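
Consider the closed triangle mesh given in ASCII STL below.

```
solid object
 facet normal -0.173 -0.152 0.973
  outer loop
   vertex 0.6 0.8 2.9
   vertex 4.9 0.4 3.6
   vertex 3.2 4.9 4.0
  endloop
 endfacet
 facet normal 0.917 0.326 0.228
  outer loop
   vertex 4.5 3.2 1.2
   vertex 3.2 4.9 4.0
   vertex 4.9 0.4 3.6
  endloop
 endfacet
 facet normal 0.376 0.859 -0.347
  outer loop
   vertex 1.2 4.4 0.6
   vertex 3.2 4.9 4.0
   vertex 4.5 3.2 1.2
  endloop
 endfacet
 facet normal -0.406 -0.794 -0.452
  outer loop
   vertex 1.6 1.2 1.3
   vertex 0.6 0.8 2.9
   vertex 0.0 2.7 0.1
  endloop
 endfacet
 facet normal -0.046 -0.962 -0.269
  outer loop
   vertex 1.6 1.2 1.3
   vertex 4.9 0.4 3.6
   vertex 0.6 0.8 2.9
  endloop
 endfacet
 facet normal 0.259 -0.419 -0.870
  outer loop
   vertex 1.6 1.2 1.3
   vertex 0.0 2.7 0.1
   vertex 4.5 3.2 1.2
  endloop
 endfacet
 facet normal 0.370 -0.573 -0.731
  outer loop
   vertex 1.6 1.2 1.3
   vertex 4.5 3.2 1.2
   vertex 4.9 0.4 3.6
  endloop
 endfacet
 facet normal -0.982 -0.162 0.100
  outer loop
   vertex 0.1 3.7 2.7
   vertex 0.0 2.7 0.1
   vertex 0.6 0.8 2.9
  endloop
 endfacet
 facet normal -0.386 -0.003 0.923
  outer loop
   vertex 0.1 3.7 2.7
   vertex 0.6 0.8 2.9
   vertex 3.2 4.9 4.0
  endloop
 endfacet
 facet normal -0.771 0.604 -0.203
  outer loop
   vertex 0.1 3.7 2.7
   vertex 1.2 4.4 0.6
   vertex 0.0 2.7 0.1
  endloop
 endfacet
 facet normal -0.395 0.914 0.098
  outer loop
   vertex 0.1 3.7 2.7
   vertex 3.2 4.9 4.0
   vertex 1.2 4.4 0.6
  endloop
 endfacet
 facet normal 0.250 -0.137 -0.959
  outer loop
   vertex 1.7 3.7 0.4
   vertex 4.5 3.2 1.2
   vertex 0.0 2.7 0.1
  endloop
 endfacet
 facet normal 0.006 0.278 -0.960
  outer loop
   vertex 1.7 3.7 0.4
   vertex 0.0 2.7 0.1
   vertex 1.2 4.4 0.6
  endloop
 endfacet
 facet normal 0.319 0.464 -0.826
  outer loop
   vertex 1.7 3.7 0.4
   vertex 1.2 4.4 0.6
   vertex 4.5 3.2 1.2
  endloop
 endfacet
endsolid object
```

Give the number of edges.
21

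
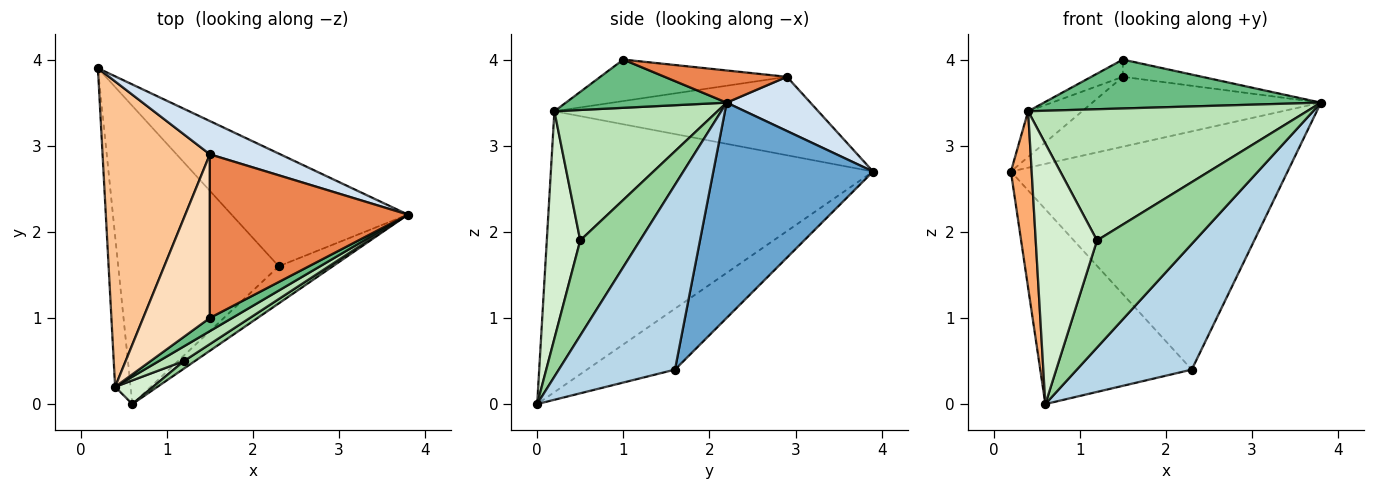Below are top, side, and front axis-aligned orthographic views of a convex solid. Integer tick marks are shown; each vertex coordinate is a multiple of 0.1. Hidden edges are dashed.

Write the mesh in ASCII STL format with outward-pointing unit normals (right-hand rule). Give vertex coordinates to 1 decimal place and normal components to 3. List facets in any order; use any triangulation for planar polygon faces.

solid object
 facet normal 0.463 0.801 -0.379
  outer loop
   vertex 2.3 1.6 0.4
   vertex 0.2 3.9 2.7
   vertex 3.8 2.2 3.5
  endloop
 endfacet
 facet normal -0.303 0.521 -0.798
  outer loop
   vertex 2.3 1.6 0.4
   vertex 0.6 0.0 0.0
   vertex 0.2 3.9 2.7
  endloop
 endfacet
 facet normal 0.696 -0.689 -0.203
  outer loop
   vertex 2.3 1.6 0.4
   vertex 3.8 2.2 3.5
   vertex 0.6 0.0 0.0
  endloop
 endfacet
 facet normal 0.314 0.857 0.408
  outer loop
   vertex 1.5 2.9 3.8
   vertex 3.8 2.2 3.5
   vertex 0.2 3.9 2.7
  endloop
 endfacet
 facet normal 0.160 0.103 0.982
  outer loop
   vertex 1.5 2.9 3.8
   vertex 1.5 1.0 4.0
   vertex 3.8 2.2 3.5
  endloop
 endfacet
 facet normal -0.996 -0.064 -0.055
  outer loop
   vertex 0.4 0.2 3.4
   vertex 0.2 3.9 2.7
   vertex 0.6 0.0 0.0
  endloop
 endfacet
 facet normal -0.586 0.120 0.801
  outer loop
   vertex 0.4 0.2 3.4
   vertex 1.5 2.9 3.8
   vertex 0.2 3.9 2.7
  endloop
 endfacet
 facet normal -0.526 0.089 0.846
  outer loop
   vertex 0.4 0.2 3.4
   vertex 1.5 1.0 4.0
   vertex 1.5 2.9 3.8
  endloop
 endfacet
 facet normal 0.489 -0.842 0.227
  outer loop
   vertex 0.4 0.2 3.4
   vertex 3.8 2.2 3.5
   vertex 1.5 1.0 4.0
  endloop
 endfacet
 facet normal 0.520 -0.852 0.060
  outer loop
   vertex 1.2 0.5 1.9
   vertex 0.6 0.0 0.0
   vertex 3.8 2.2 3.5
  endloop
 endfacet
 facet normal 0.503 -0.859 0.096
  outer loop
   vertex 1.2 0.5 1.9
   vertex 3.8 2.2 3.5
   vertex 0.4 0.2 3.4
  endloop
 endfacet
 facet normal 0.477 -0.875 0.080
  outer loop
   vertex 1.2 0.5 1.9
   vertex 0.4 0.2 3.4
   vertex 0.6 0.0 0.0
  endloop
 endfacet
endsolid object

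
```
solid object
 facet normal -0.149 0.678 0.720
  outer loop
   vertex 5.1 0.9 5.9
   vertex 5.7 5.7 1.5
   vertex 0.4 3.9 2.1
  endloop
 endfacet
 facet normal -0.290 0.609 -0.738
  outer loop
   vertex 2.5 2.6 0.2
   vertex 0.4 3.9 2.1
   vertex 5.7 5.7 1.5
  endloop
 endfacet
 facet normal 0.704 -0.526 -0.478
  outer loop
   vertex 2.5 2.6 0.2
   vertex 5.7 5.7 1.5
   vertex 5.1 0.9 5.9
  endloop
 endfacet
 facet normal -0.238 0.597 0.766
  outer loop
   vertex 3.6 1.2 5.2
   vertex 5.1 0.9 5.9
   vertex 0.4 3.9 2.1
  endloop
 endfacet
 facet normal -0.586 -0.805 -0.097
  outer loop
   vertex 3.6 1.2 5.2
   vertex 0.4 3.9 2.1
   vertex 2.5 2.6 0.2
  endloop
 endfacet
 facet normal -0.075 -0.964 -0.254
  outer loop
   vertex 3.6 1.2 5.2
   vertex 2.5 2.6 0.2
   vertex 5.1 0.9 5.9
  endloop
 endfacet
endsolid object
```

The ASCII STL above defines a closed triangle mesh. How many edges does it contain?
9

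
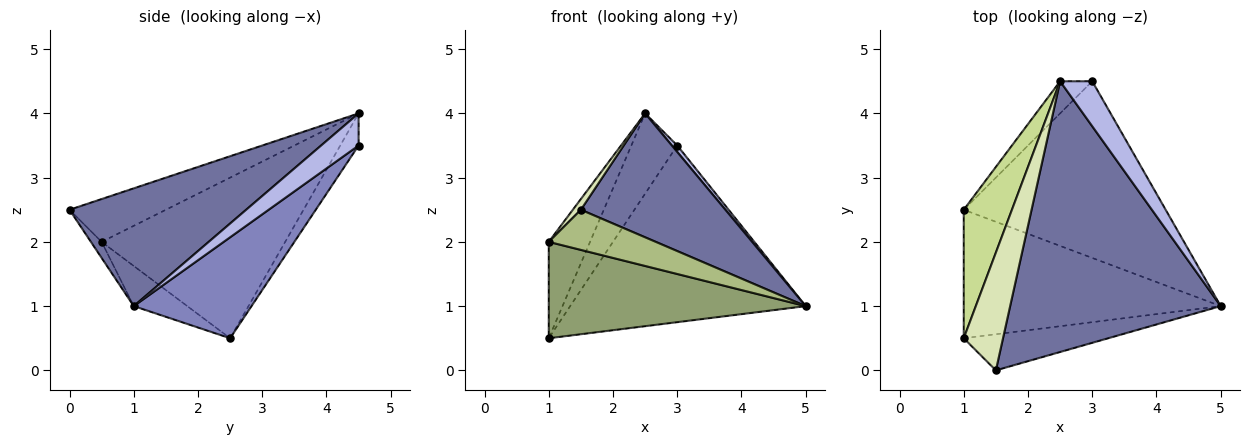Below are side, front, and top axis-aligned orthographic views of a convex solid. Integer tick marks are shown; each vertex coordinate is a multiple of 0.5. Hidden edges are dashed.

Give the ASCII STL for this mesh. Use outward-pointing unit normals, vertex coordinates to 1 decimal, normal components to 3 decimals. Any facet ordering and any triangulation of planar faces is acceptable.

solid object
 facet normal 0.453 -0.371 0.811
  outer loop
   vertex 1.5 0.0 2.5
   vertex 5.0 1.0 1.0
   vertex 2.5 4.5 4.0
  endloop
 endfacet
 facet normal 0.333 0.667 -0.667
  outer loop
   vertex 3.0 4.5 3.5
   vertex 5.0 1.0 1.0
   vertex 1.0 2.5 0.5
  endloop
 endfacet
 facet normal -0.348 0.870 -0.348
  outer loop
   vertex 3.0 4.5 3.5
   vertex 1.0 2.5 0.5
   vertex 2.5 4.5 4.0
  endloop
 endfacet
 facet normal 0.704 -0.101 0.704
  outer loop
   vertex 3.0 4.5 3.5
   vertex 2.5 4.5 4.0
   vertex 5.0 1.0 1.0
  endloop
 endfacet
 facet normal -0.124 -0.595 -0.794
  outer loop
   vertex 1.0 0.5 2.0
   vertex 1.0 2.5 0.5
   vertex 5.0 1.0 1.0
  endloop
 endfacet
 facet normal -0.074 -0.741 -0.667
  outer loop
   vertex 1.0 0.5 2.0
   vertex 5.0 1.0 1.0
   vertex 1.5 0.0 2.5
  endloop
 endfacet
 facet normal -0.936 0.211 0.281
  outer loop
   vertex 1.0 0.5 2.0
   vertex 2.5 4.5 4.0
   vertex 1.0 2.5 0.5
  endloop
 endfacet
 facet normal -0.736 -0.061 0.674
  outer loop
   vertex 1.0 0.5 2.0
   vertex 1.5 0.0 2.5
   vertex 2.5 4.5 4.0
  endloop
 endfacet
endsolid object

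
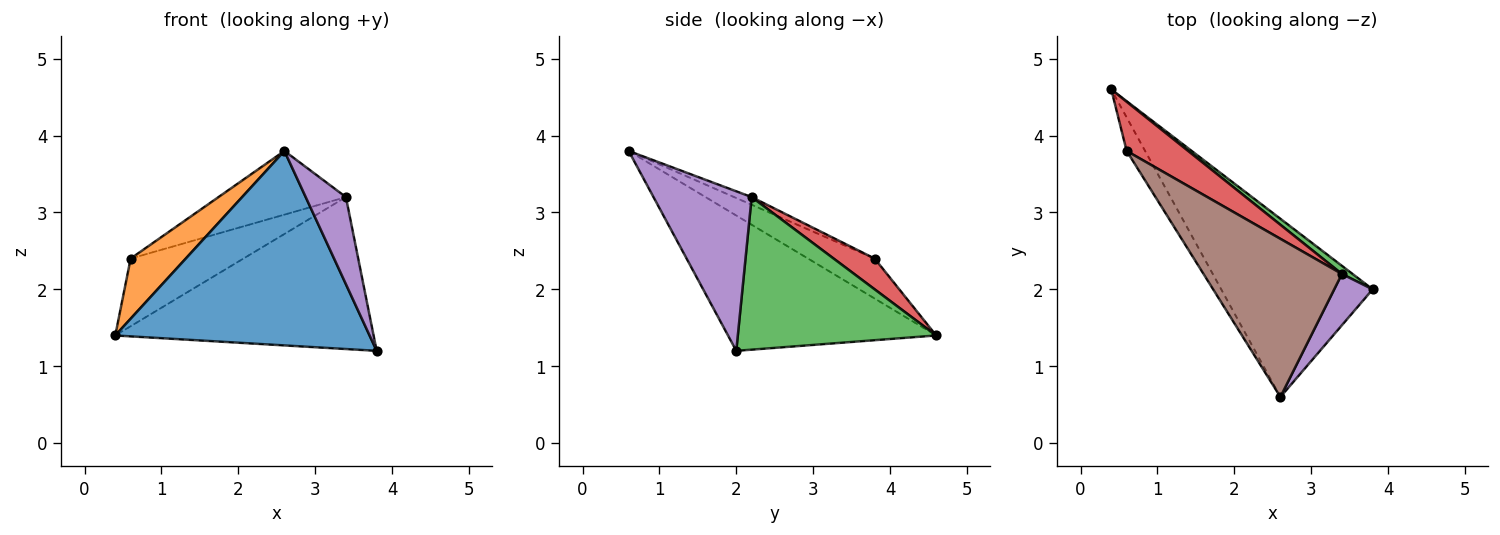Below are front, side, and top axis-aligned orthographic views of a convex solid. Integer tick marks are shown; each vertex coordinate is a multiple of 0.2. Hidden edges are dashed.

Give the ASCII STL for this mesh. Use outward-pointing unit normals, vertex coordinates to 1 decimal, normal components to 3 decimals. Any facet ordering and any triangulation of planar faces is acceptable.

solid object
 facet normal -0.517 -0.631 -0.578
  outer loop
   vertex 2.6 0.6 3.8
   vertex 0.4 4.6 1.4
   vertex 3.8 2.0 1.2
  endloop
 endfacet
 facet normal -0.726 -0.600 -0.335
  outer loop
   vertex 0.6 3.8 2.4
   vertex 0.4 4.6 1.4
   vertex 2.6 0.6 3.8
  endloop
 endfacet
 facet normal 0.608 0.792 0.042
  outer loop
   vertex 3.4 2.2 3.2
   vertex 3.8 2.0 1.2
   vertex 0.4 4.6 1.4
  endloop
 endfacet
 facet normal 0.282 0.776 0.564
  outer loop
   vertex 3.4 2.2 3.2
   vertex 0.4 4.6 1.4
   vertex 0.6 3.8 2.4
  endloop
 endfacet
 facet normal 0.903 -0.370 0.218
  outer loop
   vertex 3.4 2.2 3.2
   vertex 2.6 0.6 3.8
   vertex 3.8 2.0 1.2
  endloop
 endfacet
 facet normal -0.051 0.373 0.926
  outer loop
   vertex 3.4 2.2 3.2
   vertex 0.6 3.8 2.4
   vertex 2.6 0.6 3.8
  endloop
 endfacet
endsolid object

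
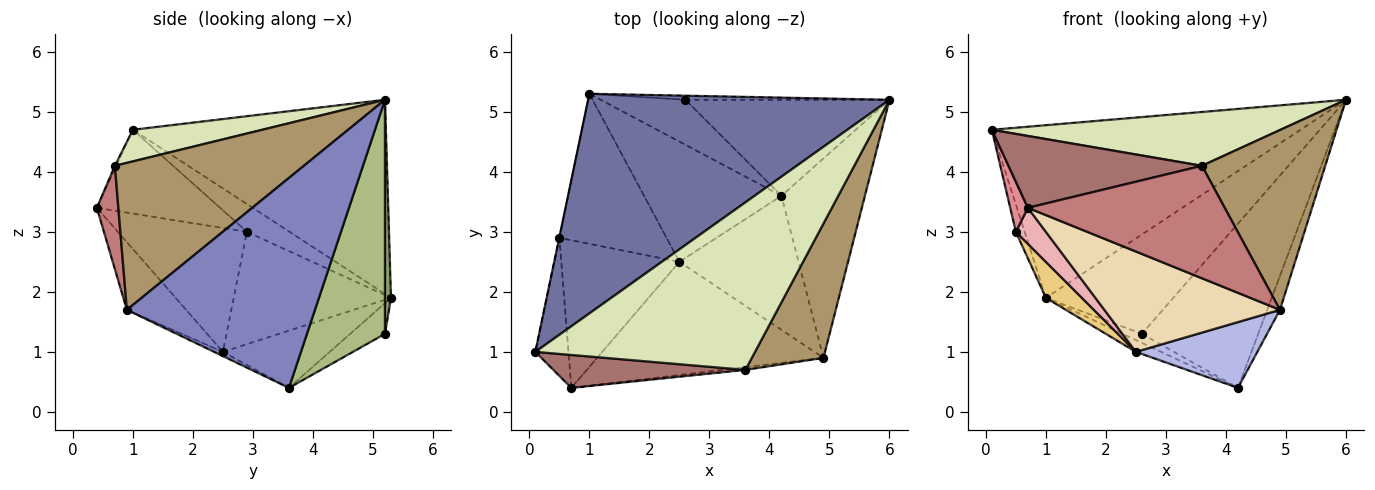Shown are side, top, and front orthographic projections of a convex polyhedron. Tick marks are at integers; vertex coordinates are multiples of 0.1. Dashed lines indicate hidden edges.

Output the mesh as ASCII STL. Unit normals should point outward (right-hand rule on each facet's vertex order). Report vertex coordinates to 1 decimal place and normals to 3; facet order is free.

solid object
 facet normal -0.452 0.551 0.701
  outer loop
   vertex 1.0 5.3 1.9
   vertex 0.1 1.0 4.7
   vertex 6.0 5.2 5.2
  endloop
 endfacet
 facet normal 0.927 0.063 -0.369
  outer loop
   vertex 4.9 0.9 1.7
   vertex 4.2 3.6 0.4
   vertex 6.0 5.2 5.2
  endloop
 endfacet
 facet normal -0.383 0.090 -0.919
  outer loop
   vertex 2.5 2.5 1.0
   vertex 1.0 5.3 1.9
   vertex 4.2 3.6 0.4
  endloop
 endfacet
 facet normal -0.032 -0.440 -0.897
  outer loop
   vertex 2.5 2.5 1.0
   vertex 4.2 3.6 0.4
   vertex 4.9 0.9 1.7
  endloop
 endfacet
 facet normal 0.047 0.998 -0.041
  outer loop
   vertex 2.6 5.2 1.3
   vertex 1.0 5.3 1.9
   vertex 6.0 5.2 5.2
  endloop
 endfacet
 facet normal 0.501 0.747 -0.437
  outer loop
   vertex 2.6 5.2 1.3
   vertex 6.0 5.2 5.2
   vertex 4.2 3.6 0.4
  endloop
 endfacet
 facet normal -0.335 0.185 -0.924
  outer loop
   vertex 2.6 5.2 1.3
   vertex 4.2 3.6 0.4
   vertex 1.0 5.3 1.9
  endloop
 endfacet
 facet normal 0.136 -0.303 0.943
  outer loop
   vertex 3.6 0.7 4.1
   vertex 6.0 5.2 5.2
   vertex 0.1 1.0 4.7
  endloop
 endfacet
 facet normal 0.775 -0.506 0.378
  outer loop
   vertex 3.6 0.7 4.1
   vertex 4.9 0.9 1.7
   vertex 6.0 5.2 5.2
  endloop
 endfacet
 facet normal -0.979 0.202 -0.005
  outer loop
   vertex 0.5 2.9 3.0
   vertex 0.1 1.0 4.7
   vertex 1.0 5.3 1.9
  endloop
 endfacet
 facet normal -0.714 -0.163 -0.681
  outer loop
   vertex 0.5 2.9 3.0
   vertex 1.0 5.3 1.9
   vertex 2.5 2.5 1.0
  endloop
 endfacet
 facet normal -0.219 -0.647 -0.730
  outer loop
   vertex 0.7 0.4 3.4
   vertex 2.5 2.5 1.0
   vertex 4.9 0.9 1.7
  endloop
 endfacet
 facet normal -0.007 -0.909 0.417
  outer loop
   vertex 0.7 0.4 3.4
   vertex 3.6 0.7 4.1
   vertex 0.1 1.0 4.7
  endloop
 endfacet
 facet normal 0.109 -0.994 -0.024
  outer loop
   vertex 0.7 0.4 3.4
   vertex 4.9 0.9 1.7
   vertex 3.6 0.7 4.1
  endloop
 endfacet
 facet normal -0.922 -0.132 -0.364
  outer loop
   vertex 0.7 0.4 3.4
   vertex 0.1 1.0 4.7
   vertex 0.5 2.9 3.0
  endloop
 endfacet
 facet normal -0.714 -0.166 -0.681
  outer loop
   vertex 0.7 0.4 3.4
   vertex 0.5 2.9 3.0
   vertex 2.5 2.5 1.0
  endloop
 endfacet
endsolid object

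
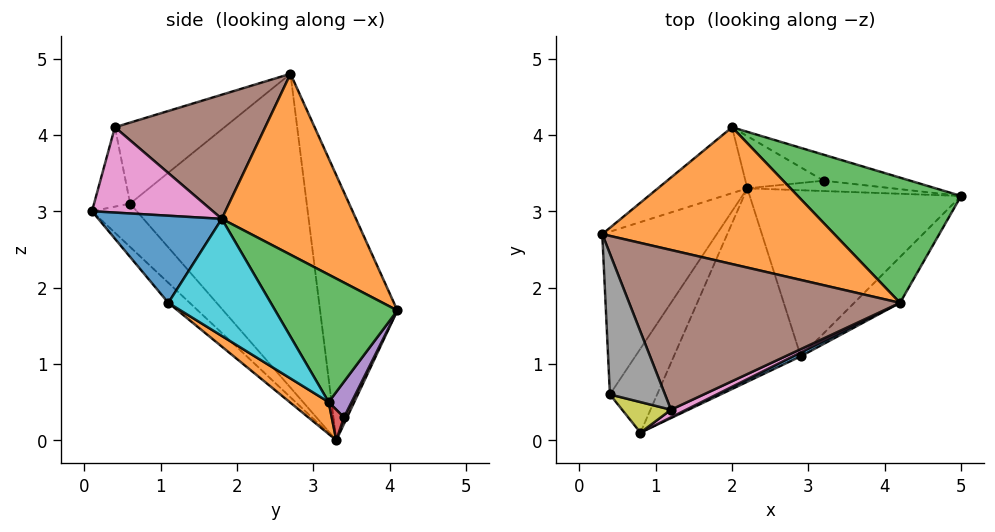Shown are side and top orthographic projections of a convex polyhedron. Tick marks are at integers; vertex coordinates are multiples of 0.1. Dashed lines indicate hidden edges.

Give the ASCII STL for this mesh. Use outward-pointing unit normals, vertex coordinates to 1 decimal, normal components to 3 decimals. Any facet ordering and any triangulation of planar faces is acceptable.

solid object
 facet normal -0.866 0.405 -0.292
  outer loop
   vertex 2.0 4.1 1.7
   vertex 2.2 3.3 0.0
   vertex 0.3 2.7 4.8
  endloop
 endfacet
 facet normal 0.435 0.707 0.558
  outer loop
   vertex 2.0 4.1 1.7
   vertex 0.3 2.7 4.8
   vertex 4.2 1.8 2.9
  endloop
 endfacet
 facet normal 0.435 0.707 0.557
  outer loop
   vertex 2.0 4.1 1.7
   vertex 4.2 1.8 2.9
   vertex 5.0 3.2 0.5
  endloop
 endfacet
 facet normal -0.915 0.227 -0.334
  outer loop
   vertex 0.4 0.6 3.1
   vertex 0.3 2.7 4.8
   vertex 2.2 3.3 0.0
  endloop
 endfacet
 facet normal -0.630 -0.367 -0.685
  outer loop
   vertex 0.4 0.6 3.1
   vertex 2.2 3.3 0.0
   vertex 0.8 0.1 3.0
  endloop
 endfacet
 facet normal 0.414 -0.113 0.903
  outer loop
   vertex 1.2 0.4 4.1
   vertex 4.2 1.8 2.9
   vertex 0.3 2.7 4.8
  endloop
 endfacet
 facet normal 0.448 -0.891 0.080
  outer loop
   vertex 1.2 0.4 4.1
   vertex 0.8 0.1 3.0
   vertex 4.2 1.8 2.9
  endloop
 endfacet
 facet normal -0.741 -0.443 0.504
  outer loop
   vertex 1.2 0.4 4.1
   vertex 0.3 2.7 4.8
   vertex 0.4 0.6 3.1
  endloop
 endfacet
 facet normal -0.670 -0.618 0.412
  outer loop
   vertex 1.2 0.4 4.1
   vertex 0.4 0.6 3.1
   vertex 0.8 0.1 3.0
  endloop
 endfacet
 facet normal 0.609 -0.757 -0.238
  outer loop
   vertex 2.9 1.1 1.8
   vertex 5.0 3.2 0.5
   vertex 4.2 1.8 2.9
  endloop
 endfacet
 facet normal 0.448 -0.893 0.039
  outer loop
   vertex 2.9 1.1 1.8
   vertex 4.2 1.8 2.9
   vertex 0.8 0.1 3.0
  endloop
 endfacet
 facet normal 0.119 -0.606 -0.787
  outer loop
   vertex 2.9 1.1 1.8
   vertex 2.2 3.3 0.0
   vertex 5.0 3.2 0.5
  endloop
 endfacet
 facet normal -0.118 -0.651 -0.750
  outer loop
   vertex 2.9 1.1 1.8
   vertex 0.8 0.1 3.0
   vertex 2.2 3.3 0.0
  endloop
 endfacet
 facet normal 0.155 0.659 -0.736
  outer loop
   vertex 3.2 3.4 0.3
   vertex 5.0 3.2 0.5
   vertex 2.2 3.3 0.0
  endloop
 endfacet
 facet normal 0.141 0.929 -0.343
  outer loop
   vertex 3.2 3.4 0.3
   vertex 2.0 4.1 1.7
   vertex 5.0 3.2 0.5
  endloop
 endfacet
 facet normal 0.036 0.906 -0.422
  outer loop
   vertex 3.2 3.4 0.3
   vertex 2.2 3.3 0.0
   vertex 2.0 4.1 1.7
  endloop
 endfacet
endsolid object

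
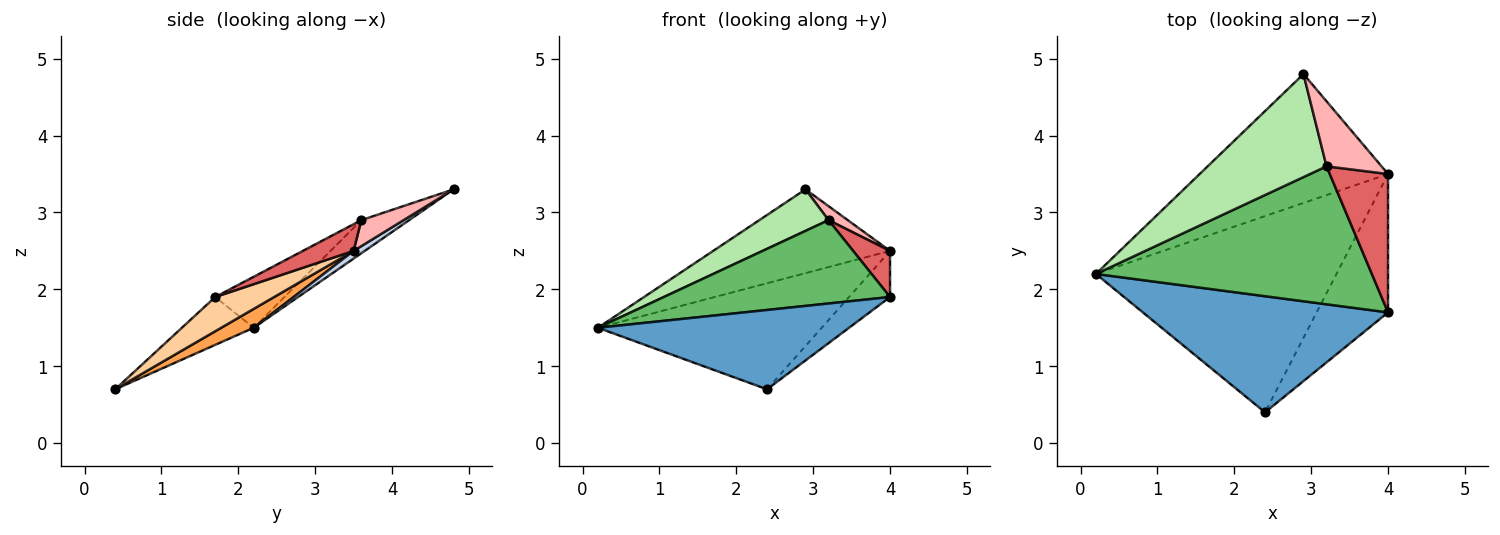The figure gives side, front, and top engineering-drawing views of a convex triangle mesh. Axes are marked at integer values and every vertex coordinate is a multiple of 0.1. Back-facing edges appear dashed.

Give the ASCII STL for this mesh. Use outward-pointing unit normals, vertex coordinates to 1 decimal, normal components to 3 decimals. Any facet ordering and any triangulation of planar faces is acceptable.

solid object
 facet normal -0.159 -0.557 0.815
  outer loop
   vertex 2.4 0.4 0.7
   vertex 4.0 1.7 1.9
   vertex 0.2 2.2 1.5
  endloop
 endfacet
 facet normal 0.034 0.545 -0.838
  outer loop
   vertex 4.0 3.5 2.5
   vertex 0.2 2.2 1.5
   vertex 2.9 4.8 3.3
  endloop
 endfacet
 facet normal 0.069 0.474 -0.878
  outer loop
   vertex 4.0 3.5 2.5
   vertex 2.4 0.4 0.7
   vertex 0.2 2.2 1.5
  endloop
 endfacet
 facet normal 0.414 0.288 -0.864
  outer loop
   vertex 4.0 3.5 2.5
   vertex 4.0 1.7 1.9
   vertex 2.4 0.4 0.7
  endloop
 endfacet
 facet normal -0.156 -0.511 0.845
  outer loop
   vertex 3.2 3.6 2.9
   vertex 0.2 2.2 1.5
   vertex 4.0 1.7 1.9
  endloop
 endfacet
 facet normal -0.250 -0.362 0.898
  outer loop
   vertex 3.2 3.6 2.9
   vertex 2.9 4.8 3.3
   vertex 0.2 2.2 1.5
  endloop
 endfacet
 facet normal 0.399 -0.290 0.870
  outer loop
   vertex 3.2 3.6 2.9
   vertex 4.0 1.7 1.9
   vertex 4.0 3.5 2.5
  endloop
 endfacet
 facet normal 0.420 -0.191 0.887
  outer loop
   vertex 3.2 3.6 2.9
   vertex 4.0 3.5 2.5
   vertex 2.9 4.8 3.3
  endloop
 endfacet
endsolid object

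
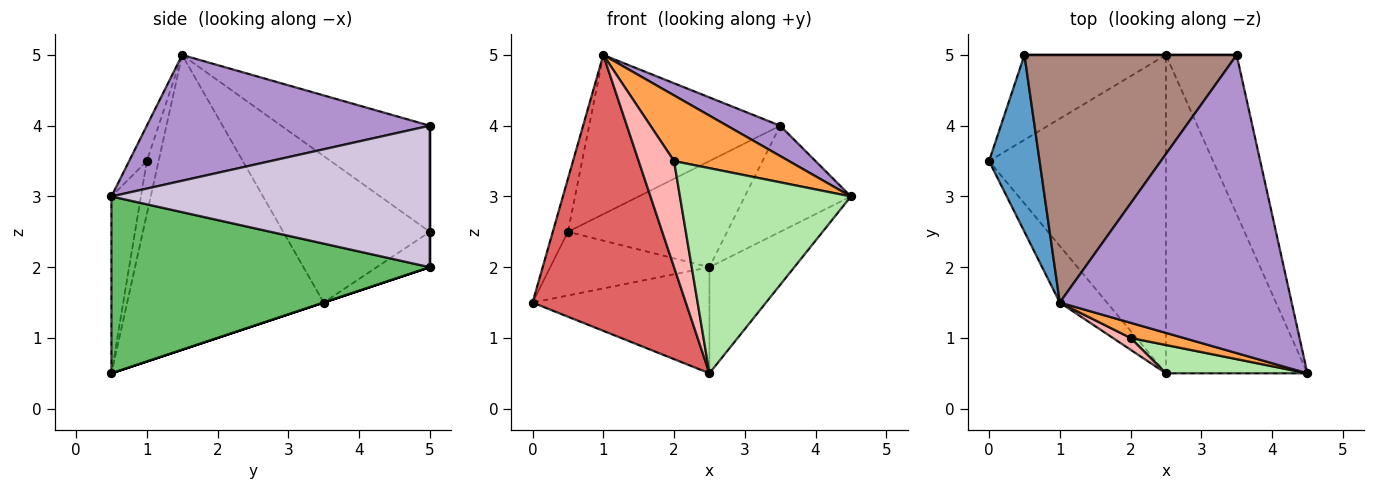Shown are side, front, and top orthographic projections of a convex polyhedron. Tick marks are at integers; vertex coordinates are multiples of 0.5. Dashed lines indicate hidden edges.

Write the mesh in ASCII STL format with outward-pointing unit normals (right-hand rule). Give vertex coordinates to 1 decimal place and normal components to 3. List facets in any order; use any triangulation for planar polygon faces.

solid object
 facet normal -0.941 0.097 0.324
  outer loop
   vertex 1.0 1.5 5.0
   vertex 0.5 5.0 2.5
   vertex 0.0 3.5 1.5
  endloop
 endfacet
 facet normal -0.196 0.588 -0.784
  outer loop
   vertex 2.5 5.0 2.0
   vertex 0.0 3.5 1.5
   vertex 0.5 5.0 2.5
  endloop
 endfacet
 facet normal -0.148 -0.964 0.222
  outer loop
   vertex 2.0 1.0 3.5
   vertex 4.5 0.5 3.0
   vertex 1.0 1.5 5.0
  endloop
 endfacet
 facet normal 0.000 0.316 -0.949
  outer loop
   vertex 2.5 0.5 0.5
   vertex 0.0 3.5 1.5
   vertex 2.5 5.0 2.0
  endloop
 endfacet
 facet normal 0.764 0.204 -0.612
  outer loop
   vertex 2.5 0.5 0.5
   vertex 2.5 5.0 2.0
   vertex 4.5 0.5 3.0
  endloop
 endfacet
 facet normal -0.168 -0.976 0.135
  outer loop
   vertex 2.5 0.5 0.5
   vertex 4.5 0.5 3.0
   vertex 2.0 1.0 3.5
  endloop
 endfacet
 facet normal -0.782 -0.610 -0.125
  outer loop
   vertex 2.5 0.5 0.5
   vertex 1.0 1.5 5.0
   vertex 0.0 3.5 1.5
  endloop
 endfacet
 facet normal -0.314 -0.943 0.105
  outer loop
   vertex 2.5 0.5 0.5
   vertex 2.0 1.0 3.5
   vertex 1.0 1.5 5.0
  endloop
 endfacet
 facet normal 0.475 -0.089 0.876
  outer loop
   vertex 3.5 5.0 4.0
   vertex 1.0 1.5 5.0
   vertex 4.5 0.5 3.0
  endloop
 endfacet
 facet normal 0.857 0.286 -0.429
  outer loop
   vertex 3.5 5.0 4.0
   vertex 4.5 0.5 3.0
   vertex 2.5 5.0 2.0
  endloop
 endfacet
 facet normal -0.388 0.498 0.775
  outer loop
   vertex 3.5 5.0 4.0
   vertex 0.5 5.0 2.5
   vertex 1.0 1.5 5.0
  endloop
 endfacet
 facet normal 0.000 1.000 0.000
  outer loop
   vertex 3.5 5.0 4.0
   vertex 2.5 5.0 2.0
   vertex 0.5 5.0 2.5
  endloop
 endfacet
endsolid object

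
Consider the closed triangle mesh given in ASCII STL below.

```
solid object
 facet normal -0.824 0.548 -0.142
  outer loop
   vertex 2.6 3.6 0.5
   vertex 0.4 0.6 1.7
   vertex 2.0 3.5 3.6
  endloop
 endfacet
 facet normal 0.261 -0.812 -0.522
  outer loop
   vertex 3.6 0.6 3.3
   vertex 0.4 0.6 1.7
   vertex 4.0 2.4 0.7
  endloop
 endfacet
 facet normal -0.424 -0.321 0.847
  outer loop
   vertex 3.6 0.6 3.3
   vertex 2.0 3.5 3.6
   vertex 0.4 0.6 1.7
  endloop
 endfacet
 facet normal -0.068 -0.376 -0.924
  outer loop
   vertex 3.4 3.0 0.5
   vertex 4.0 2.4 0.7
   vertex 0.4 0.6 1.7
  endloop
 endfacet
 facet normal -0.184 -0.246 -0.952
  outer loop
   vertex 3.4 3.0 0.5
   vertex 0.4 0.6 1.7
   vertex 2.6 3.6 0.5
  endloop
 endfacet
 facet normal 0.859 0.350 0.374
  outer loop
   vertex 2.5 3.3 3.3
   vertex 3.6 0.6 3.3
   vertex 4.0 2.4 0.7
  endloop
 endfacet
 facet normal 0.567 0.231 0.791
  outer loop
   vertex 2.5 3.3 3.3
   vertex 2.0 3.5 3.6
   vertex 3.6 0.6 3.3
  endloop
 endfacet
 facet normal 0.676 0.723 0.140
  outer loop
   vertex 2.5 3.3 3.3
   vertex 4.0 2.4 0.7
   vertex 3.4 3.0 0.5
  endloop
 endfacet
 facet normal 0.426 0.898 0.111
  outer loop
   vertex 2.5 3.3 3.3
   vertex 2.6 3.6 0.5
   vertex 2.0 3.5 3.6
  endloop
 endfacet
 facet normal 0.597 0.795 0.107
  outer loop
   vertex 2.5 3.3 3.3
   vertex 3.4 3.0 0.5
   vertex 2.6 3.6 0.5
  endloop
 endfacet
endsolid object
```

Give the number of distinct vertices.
7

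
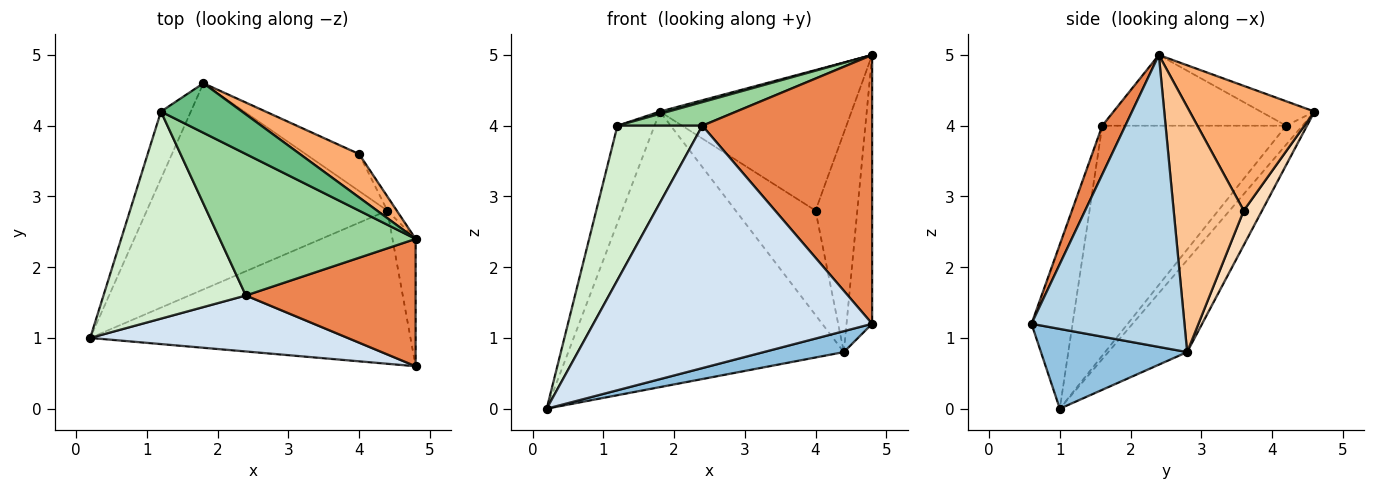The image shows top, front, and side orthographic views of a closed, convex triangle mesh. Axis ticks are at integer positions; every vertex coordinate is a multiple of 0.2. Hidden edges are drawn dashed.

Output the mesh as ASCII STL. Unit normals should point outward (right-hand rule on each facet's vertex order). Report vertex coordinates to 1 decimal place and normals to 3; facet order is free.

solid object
 facet normal -0.223 0.780 -0.584
  outer loop
   vertex 4.4 2.8 0.8
   vertex 0.2 1.0 0.0
   vertex 1.8 4.6 4.2
  endloop
 endfacet
 facet normal 0.240 -0.131 -0.962
  outer loop
   vertex 4.4 2.8 0.8
   vertex 4.8 0.6 1.2
   vertex 0.2 1.0 0.0
  endloop
 endfacet
 facet normal 0.983 0.165 -0.078
  outer loop
   vertex 4.4 2.8 0.8
   vertex 4.8 2.4 5.0
   vertex 4.8 0.6 1.2
  endloop
 endfacet
 facet normal -0.142 -0.964 0.223
  outer loop
   vertex 2.4 1.6 4.0
   vertex 0.2 1.0 0.0
   vertex 4.8 0.6 1.2
  endloop
 endfacet
 facet normal 0.122 -0.897 0.425
  outer loop
   vertex 2.4 1.6 4.0
   vertex 4.8 0.6 1.2
   vertex 4.8 2.4 5.0
  endloop
 endfacet
 facet normal 0.528 0.811 0.250
  outer loop
   vertex 4.0 3.6 2.8
   vertex 1.8 4.6 4.2
   vertex 4.8 2.4 5.0
  endloop
 endfacet
 facet normal 0.858 0.512 -0.033
  outer loop
   vertex 4.0 3.6 2.8
   vertex 4.8 2.4 5.0
   vertex 4.4 2.8 0.8
  endloop
 endfacet
 facet normal 0.211 0.921 -0.326
  outer loop
   vertex 4.0 3.6 2.8
   vertex 4.4 2.8 0.8
   vertex 1.8 4.6 4.2
  endloop
 endfacet
 facet normal -0.288 -0.046 0.956
  outer loop
   vertex 1.2 4.2 4.0
   vertex 4.8 2.4 5.0
   vertex 1.8 4.6 4.2
  endloop
 endfacet
 facet normal -0.336 -0.155 0.929
  outer loop
   vertex 1.2 4.2 4.0
   vertex 2.4 1.6 4.0
   vertex 4.8 2.4 5.0
  endloop
 endfacet
 facet normal -0.338 0.774 -0.535
  outer loop
   vertex 1.2 4.2 4.0
   vertex 1.8 4.6 4.2
   vertex 0.2 1.0 0.0
  endloop
 endfacet
 facet normal -0.791 -0.365 0.490
  outer loop
   vertex 1.2 4.2 4.0
   vertex 0.2 1.0 0.0
   vertex 2.4 1.6 4.0
  endloop
 endfacet
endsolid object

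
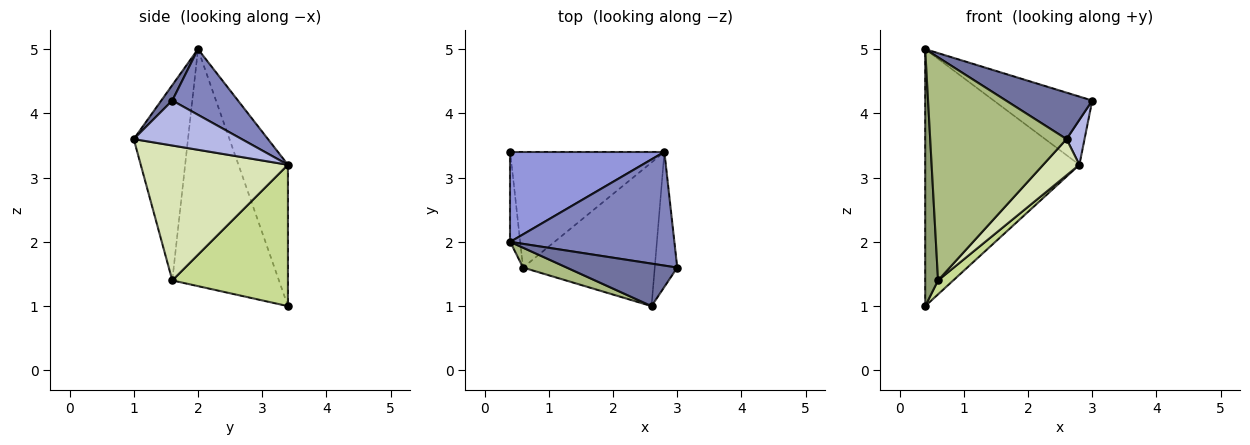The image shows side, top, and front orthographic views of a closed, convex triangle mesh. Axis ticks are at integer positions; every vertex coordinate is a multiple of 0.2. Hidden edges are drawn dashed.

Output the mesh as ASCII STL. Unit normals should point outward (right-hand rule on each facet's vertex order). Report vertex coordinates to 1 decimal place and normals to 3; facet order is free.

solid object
 facet normal 0.094 -0.735 0.672
  outer loop
   vertex 2.6 1.0 3.6
   vertex 3.0 1.6 4.2
   vertex 0.4 2.0 5.0
  endloop
 endfacet
 facet normal 0.324 0.487 0.811
  outer loop
   vertex 2.8 3.4 3.2
   vertex 0.4 2.0 5.0
   vertex 3.0 1.6 4.2
  endloop
 endfacet
 facet normal -0.290 0.903 0.316
  outer loop
   vertex 2.8 3.4 3.2
   vertex 0.4 3.4 1.0
   vertex 0.4 2.0 5.0
  endloop
 endfacet
 facet normal 0.885 -0.147 -0.442
  outer loop
   vertex 2.8 3.4 3.2
   vertex 3.0 1.6 4.2
   vertex 2.6 1.0 3.6
  endloop
 endfacet
 facet normal -0.992 -0.120 -0.042
  outer loop
   vertex 0.6 1.6 1.4
   vertex 0.4 2.0 5.0
   vertex 0.4 3.4 1.0
  endloop
 endfacet
 facet normal -0.368 -0.926 0.082
  outer loop
   vertex 0.6 1.6 1.4
   vertex 2.6 1.0 3.6
   vertex 0.4 2.0 5.0
  endloop
 endfacet
 facet normal 0.673 -0.088 -0.734
  outer loop
   vertex 0.6 1.6 1.4
   vertex 0.4 3.4 1.0
   vertex 2.8 3.4 3.2
  endloop
 endfacet
 facet normal 0.705 -0.173 -0.688
  outer loop
   vertex 0.6 1.6 1.4
   vertex 2.8 3.4 3.2
   vertex 2.6 1.0 3.6
  endloop
 endfacet
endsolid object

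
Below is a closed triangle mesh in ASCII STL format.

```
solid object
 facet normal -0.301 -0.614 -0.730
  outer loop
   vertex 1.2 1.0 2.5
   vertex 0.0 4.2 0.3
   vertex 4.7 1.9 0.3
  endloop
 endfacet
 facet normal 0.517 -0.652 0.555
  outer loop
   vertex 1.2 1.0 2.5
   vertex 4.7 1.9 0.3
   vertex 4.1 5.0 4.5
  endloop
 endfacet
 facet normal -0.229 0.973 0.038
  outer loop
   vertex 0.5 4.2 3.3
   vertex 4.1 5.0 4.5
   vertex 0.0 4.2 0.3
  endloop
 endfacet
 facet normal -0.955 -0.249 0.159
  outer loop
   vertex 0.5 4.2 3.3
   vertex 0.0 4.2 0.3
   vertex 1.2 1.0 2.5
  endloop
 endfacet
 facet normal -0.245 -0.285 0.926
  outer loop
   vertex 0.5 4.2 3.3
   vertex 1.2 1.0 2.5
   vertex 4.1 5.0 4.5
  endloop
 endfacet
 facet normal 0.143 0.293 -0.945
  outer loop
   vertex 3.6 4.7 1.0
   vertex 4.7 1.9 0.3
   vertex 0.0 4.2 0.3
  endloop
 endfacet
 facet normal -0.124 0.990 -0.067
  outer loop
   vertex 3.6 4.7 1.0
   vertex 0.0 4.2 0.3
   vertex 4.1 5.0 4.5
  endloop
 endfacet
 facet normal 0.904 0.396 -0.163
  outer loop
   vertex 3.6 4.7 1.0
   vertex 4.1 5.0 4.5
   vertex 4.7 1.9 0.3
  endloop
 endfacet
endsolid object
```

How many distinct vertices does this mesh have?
6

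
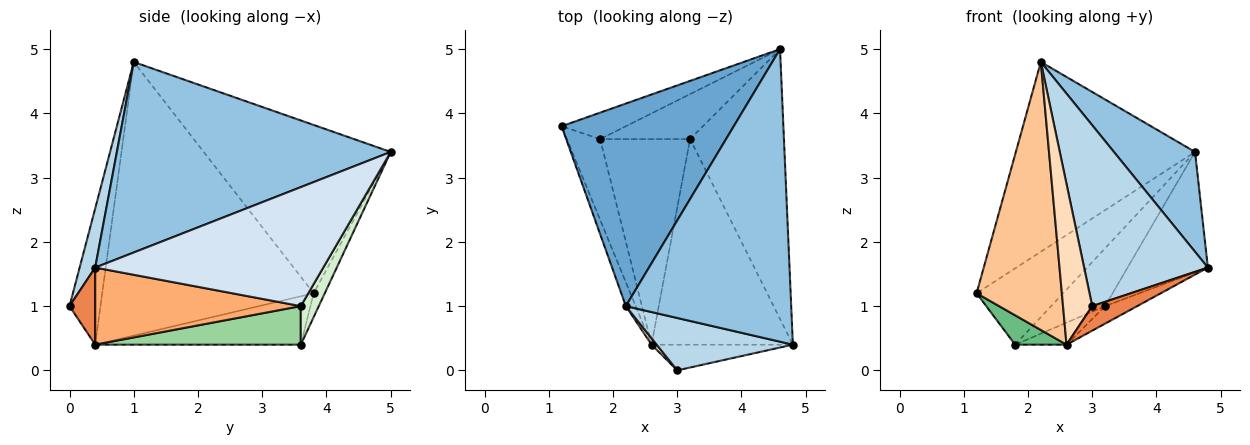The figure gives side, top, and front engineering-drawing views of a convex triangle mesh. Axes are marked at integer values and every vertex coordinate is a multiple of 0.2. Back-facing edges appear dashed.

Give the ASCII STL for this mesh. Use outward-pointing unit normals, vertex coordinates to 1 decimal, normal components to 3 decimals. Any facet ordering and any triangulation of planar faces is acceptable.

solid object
 facet normal -0.581 0.556 0.594
  outer loop
   vertex 2.2 1.0 4.8
   vertex 4.6 5.0 3.4
   vertex 1.2 3.8 1.2
  endloop
 endfacet
 facet normal 0.737 -0.218 0.640
  outer loop
   vertex 2.2 1.0 4.8
   vertex 4.8 0.4 1.6
   vertex 4.6 5.0 3.4
  endloop
 endfacet
 facet normal 0.120 -0.954 0.276
  outer loop
   vertex 3.0 0.0 1.0
   vertex 4.8 0.4 1.6
   vertex 2.2 1.0 4.8
  endloop
 endfacet
 facet normal 0.757 0.266 -0.597
  outer loop
   vertex 3.2 3.6 1.0
   vertex 4.6 5.0 3.4
   vertex 4.8 0.4 1.6
  endloop
 endfacet
 facet normal 0.367 -0.642 -0.673
  outer loop
   vertex 2.6 0.4 0.4
   vertex 4.8 0.4 1.6
   vertex 3.0 0.0 1.0
  endloop
 endfacet
 facet normal 0.478 0.075 -0.875
  outer loop
   vertex 2.6 0.4 0.4
   vertex 3.2 3.6 1.0
   vertex 4.8 0.4 1.6
  endloop
 endfacet
 facet normal -0.927 -0.374 -0.033
  outer loop
   vertex 2.6 0.4 0.4
   vertex 2.2 1.0 4.8
   vertex 1.2 3.8 1.2
  endloop
 endfacet
 facet normal -0.727 -0.686 0.027
  outer loop
   vertex 2.6 0.4 0.4
   vertex 3.0 0.0 1.0
   vertex 2.2 1.0 4.8
  endloop
 endfacet
 facet normal -0.807 -0.202 -0.555
  outer loop
   vertex 1.8 3.6 0.4
   vertex 2.6 0.4 0.4
   vertex 1.2 3.8 1.2
  endloop
 endfacet
 facet normal 0.392 0.098 -0.915
  outer loop
   vertex 1.8 3.6 0.4
   vertex 3.2 3.6 1.0
   vertex 2.6 0.4 0.4
  endloop
 endfacet
 facet normal -0.121 0.938 -0.325
  outer loop
   vertex 1.8 3.6 0.4
   vertex 1.2 3.8 1.2
   vertex 4.6 5.0 3.4
  endloop
 endfacet
 facet normal 0.254 0.763 -0.594
  outer loop
   vertex 1.8 3.6 0.4
   vertex 4.6 5.0 3.4
   vertex 3.2 3.6 1.0
  endloop
 endfacet
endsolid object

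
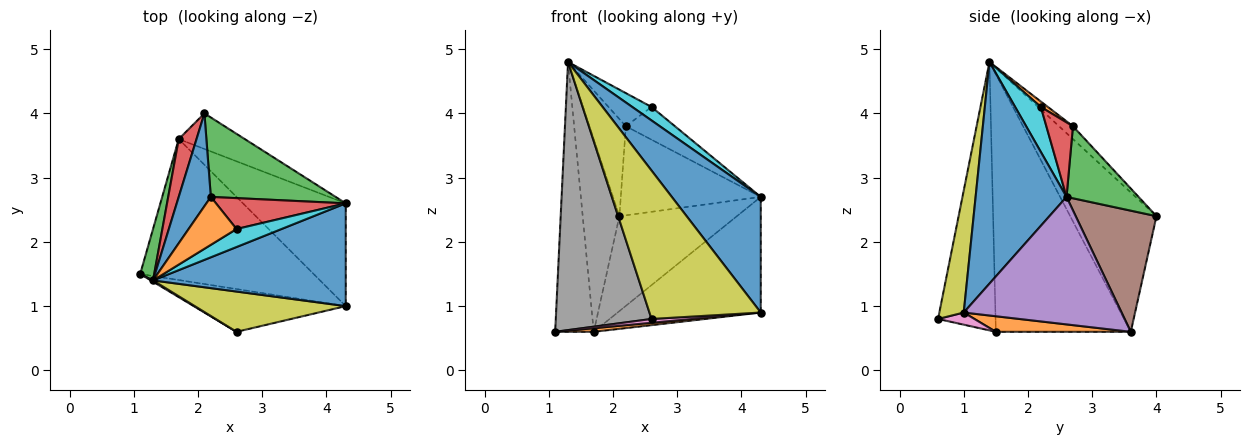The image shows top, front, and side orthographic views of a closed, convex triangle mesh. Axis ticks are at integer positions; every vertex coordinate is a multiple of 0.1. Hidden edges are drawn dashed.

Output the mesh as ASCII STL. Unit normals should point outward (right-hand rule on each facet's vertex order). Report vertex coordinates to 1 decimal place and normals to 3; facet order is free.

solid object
 facet normal 0.607 -0.594 0.528
  outer loop
   vertex 4.3 2.6 2.7
   vertex 1.3 1.4 4.8
   vertex 4.3 1.0 0.9
  endloop
 endfacet
 facet normal 0.089 -0.026 -0.996
  outer loop
   vertex 1.7 3.6 0.6
   vertex 4.3 1.0 0.9
   vertex 1.1 1.5 0.6
  endloop
 endfacet
 facet normal -0.960 0.274 0.052
  outer loop
   vertex 1.7 3.6 0.6
   vertex 1.1 1.5 0.6
   vertex 1.3 1.4 4.8
  endloop
 endfacet
 facet normal -0.914 0.389 0.117
  outer loop
   vertex 1.7 3.6 0.6
   vertex 1.3 1.4 4.8
   vertex 2.1 4.0 2.4
  endloop
 endfacet
 facet normal 0.636 0.577 -0.513
  outer loop
   vertex 1.7 3.6 0.6
   vertex 4.3 2.6 2.7
   vertex 4.3 1.0 0.9
  endloop
 endfacet
 facet normal 0.541 0.787 -0.295
  outer loop
   vertex 1.7 3.6 0.6
   vertex 2.1 4.0 2.4
   vertex 4.3 2.6 2.7
  endloop
 endfacet
 facet normal 0.079 -0.089 -0.993
  outer loop
   vertex 2.6 0.6 0.8
   vertex 1.1 1.5 0.6
   vertex 4.3 1.0 0.9
  endloop
 endfacet
 facet normal -0.515 -0.857 0.004
  outer loop
   vertex 2.6 0.6 0.8
   vertex 1.3 1.4 4.8
   vertex 1.1 1.5 0.6
  endloop
 endfacet
 facet normal 0.207 -0.944 0.256
  outer loop
   vertex 2.6 0.6 0.8
   vertex 4.3 1.0 0.9
   vertex 1.3 1.4 4.8
  endloop
 endfacet
 facet normal 0.625 -0.469 0.625
  outer loop
   vertex 2.6 2.2 4.1
   vertex 1.3 1.4 4.8
   vertex 4.3 2.6 2.7
  endloop
 endfacet
 facet normal -0.266 0.697 0.666
  outer loop
   vertex 2.2 2.7 3.8
   vertex 2.1 4.0 2.4
   vertex 1.3 1.4 4.8
  endloop
 endfacet
 facet normal 0.093 0.566 0.819
  outer loop
   vertex 2.2 2.7 3.8
   vertex 1.3 1.4 4.8
   vertex 2.6 2.2 4.1
  endloop
 endfacet
 facet normal 0.359 0.697 0.621
  outer loop
   vertex 2.2 2.7 3.8
   vertex 4.3 2.6 2.7
   vertex 2.1 4.0 2.4
  endloop
 endfacet
 facet normal 0.367 0.677 0.639
  outer loop
   vertex 2.2 2.7 3.8
   vertex 2.6 2.2 4.1
   vertex 4.3 2.6 2.7
  endloop
 endfacet
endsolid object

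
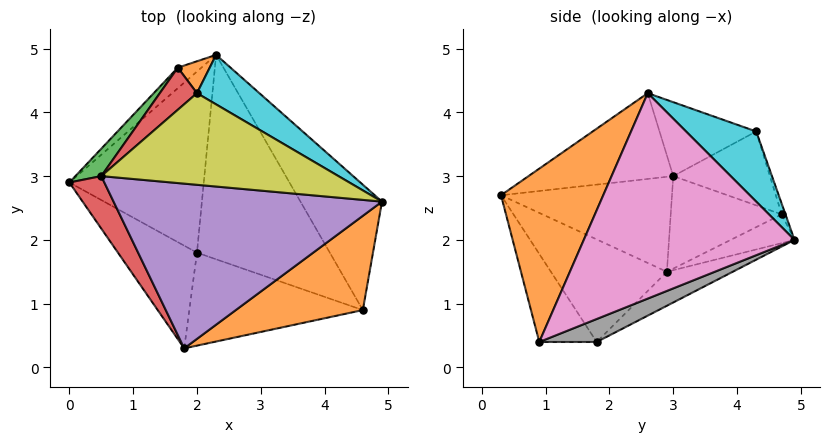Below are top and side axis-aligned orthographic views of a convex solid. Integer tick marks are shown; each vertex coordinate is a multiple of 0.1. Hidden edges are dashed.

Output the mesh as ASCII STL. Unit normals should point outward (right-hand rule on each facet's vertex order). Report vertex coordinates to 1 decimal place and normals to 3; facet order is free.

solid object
 facet normal -0.610 -0.639 -0.470
  outer loop
   vertex 2.0 1.8 0.4
   vertex 1.8 0.3 2.7
   vertex 0.0 2.9 1.5
  endloop
 endfacet
 facet normal 0.448 -0.832 0.328
  outer loop
   vertex 4.6 0.9 0.4
   vertex 4.9 2.6 4.3
   vertex 1.8 0.3 2.7
  endloop
 endfacet
 facet normal -0.275 -0.794 -0.542
  outer loop
   vertex 4.6 0.9 0.4
   vertex 1.8 0.3 2.7
   vertex 2.0 1.8 0.4
  endloop
 endfacet
 facet normal -0.843 -0.440 0.310
  outer loop
   vertex 0.5 3.0 3.0
   vertex 0.0 2.9 1.5
   vertex 1.8 0.3 2.7
  endloop
 endfacet
 facet normal -0.295 -0.245 0.924
  outer loop
   vertex 0.5 3.0 3.0
   vertex 1.8 0.3 2.7
   vertex 4.9 2.6 4.3
  endloop
 endfacet
 facet normal -0.217 0.464 -0.859
  outer loop
   vertex 2.3 4.9 2.0
   vertex 2.0 1.8 0.4
   vertex 0.0 2.9 1.5
  endloop
 endfacet
 facet normal 0.768 0.563 -0.305
  outer loop
   vertex 2.3 4.9 2.0
   vertex 4.9 2.6 4.3
   vertex 4.6 0.9 0.4
  endloop
 endfacet
 facet normal 0.153 0.442 -0.884
  outer loop
   vertex 2.3 4.9 2.0
   vertex 4.6 0.9 0.4
   vertex 2.0 1.8 0.4
  endloop
 endfacet
 facet normal -0.293 -0.168 0.941
  outer loop
   vertex 2.0 4.3 3.7
   vertex 0.5 3.0 3.0
   vertex 4.9 2.6 4.3
  endloop
 endfacet
 facet normal 0.413 0.834 0.367
  outer loop
   vertex 2.0 4.3 3.7
   vertex 4.9 2.6 4.3
   vertex 2.3 4.9 2.0
  endloop
 endfacet
 facet normal -0.533 0.723 -0.439
  outer loop
   vertex 1.7 4.7 2.4
   vertex 2.3 4.9 2.0
   vertex 0.0 2.9 1.5
  endloop
 endfacet
 facet normal -0.105 0.943 0.314
  outer loop
   vertex 1.7 4.7 2.4
   vertex 2.0 4.3 3.7
   vertex 2.3 4.9 2.0
  endloop
 endfacet
 facet normal -0.761 0.613 0.213
  outer loop
   vertex 1.7 4.7 2.4
   vertex 0.0 2.9 1.5
   vertex 0.5 3.0 3.0
  endloop
 endfacet
 facet normal -0.701 0.620 0.352
  outer loop
   vertex 1.7 4.7 2.4
   vertex 0.5 3.0 3.0
   vertex 2.0 4.3 3.7
  endloop
 endfacet
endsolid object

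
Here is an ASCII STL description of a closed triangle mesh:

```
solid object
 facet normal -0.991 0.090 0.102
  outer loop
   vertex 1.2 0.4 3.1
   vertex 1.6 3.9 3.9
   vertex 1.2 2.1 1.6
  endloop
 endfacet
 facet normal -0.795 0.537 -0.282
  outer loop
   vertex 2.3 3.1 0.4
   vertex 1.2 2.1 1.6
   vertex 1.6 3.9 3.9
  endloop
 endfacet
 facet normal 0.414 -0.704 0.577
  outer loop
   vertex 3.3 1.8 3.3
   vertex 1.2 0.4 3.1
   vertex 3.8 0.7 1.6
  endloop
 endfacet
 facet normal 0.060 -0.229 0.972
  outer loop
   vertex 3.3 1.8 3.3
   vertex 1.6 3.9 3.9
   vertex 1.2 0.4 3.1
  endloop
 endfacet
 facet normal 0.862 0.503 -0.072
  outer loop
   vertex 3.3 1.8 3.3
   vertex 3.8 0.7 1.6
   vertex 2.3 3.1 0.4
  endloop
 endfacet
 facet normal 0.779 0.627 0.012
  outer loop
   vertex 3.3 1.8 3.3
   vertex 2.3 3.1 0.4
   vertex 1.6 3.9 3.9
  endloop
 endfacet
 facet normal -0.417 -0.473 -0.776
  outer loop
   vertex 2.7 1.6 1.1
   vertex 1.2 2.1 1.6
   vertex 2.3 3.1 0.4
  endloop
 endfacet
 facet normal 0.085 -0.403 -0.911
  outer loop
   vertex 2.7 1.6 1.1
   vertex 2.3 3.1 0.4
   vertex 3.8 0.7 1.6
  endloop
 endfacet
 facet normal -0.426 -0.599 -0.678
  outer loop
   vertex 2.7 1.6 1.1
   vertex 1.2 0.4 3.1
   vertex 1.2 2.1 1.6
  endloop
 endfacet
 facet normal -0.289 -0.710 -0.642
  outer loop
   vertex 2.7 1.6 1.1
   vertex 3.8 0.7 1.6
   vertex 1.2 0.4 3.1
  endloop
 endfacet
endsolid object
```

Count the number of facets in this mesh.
10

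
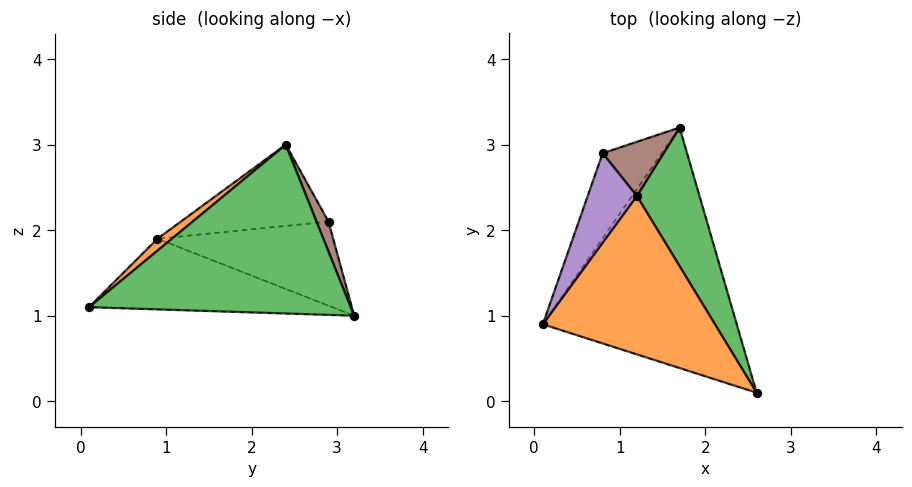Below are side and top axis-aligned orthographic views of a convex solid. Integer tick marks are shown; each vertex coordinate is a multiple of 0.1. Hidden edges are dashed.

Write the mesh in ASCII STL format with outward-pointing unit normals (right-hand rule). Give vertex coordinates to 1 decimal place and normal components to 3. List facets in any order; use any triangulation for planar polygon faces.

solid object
 facet normal -0.339 -0.129 -0.932
  outer loop
   vertex 1.7 3.2 1.0
   vertex 2.6 0.1 1.1
   vertex 0.1 0.9 1.9
  endloop
 endfacet
 facet normal 0.054 -0.616 0.786
  outer loop
   vertex 1.2 2.4 3.0
   vertex 0.1 0.9 1.9
   vertex 2.6 0.1 1.1
  endloop
 endfacet
 facet normal 0.902 0.273 0.335
  outer loop
   vertex 1.2 2.4 3.0
   vertex 2.6 0.1 1.1
   vertex 1.7 3.2 1.0
  endloop
 endfacet
 facet normal -0.773 0.325 -0.544
  outer loop
   vertex 0.8 2.9 2.1
   vertex 1.7 3.2 1.0
   vertex 0.1 0.9 1.9
  endloop
 endfacet
 facet normal -0.830 0.240 0.503
  outer loop
   vertex 0.8 2.9 2.1
   vertex 0.1 0.9 1.9
   vertex 1.2 2.4 3.0
  endloop
 endfacet
 facet normal 0.200 0.892 0.407
  outer loop
   vertex 0.8 2.9 2.1
   vertex 1.2 2.4 3.0
   vertex 1.7 3.2 1.0
  endloop
 endfacet
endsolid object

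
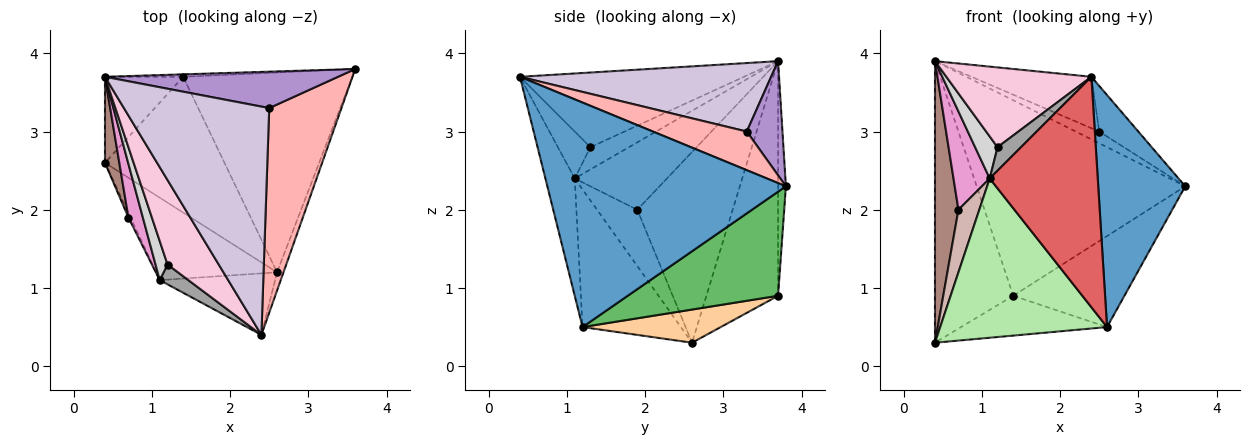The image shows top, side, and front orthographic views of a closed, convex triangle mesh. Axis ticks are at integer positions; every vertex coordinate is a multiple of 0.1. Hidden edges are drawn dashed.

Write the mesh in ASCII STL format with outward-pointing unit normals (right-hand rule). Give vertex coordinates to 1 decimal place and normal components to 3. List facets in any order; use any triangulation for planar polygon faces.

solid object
 facet normal 0.939 -0.343 -0.027
  outer loop
   vertex 2.6 1.2 0.5
   vertex 3.6 3.8 2.3
   vertex 2.4 0.4 3.7
  endloop
 endfacet
 facet normal -0.659 0.719 -0.220
  outer loop
   vertex 1.4 3.7 0.9
   vertex 0.4 2.6 0.3
   vertex 0.4 3.7 3.9
  endloop
 endfacet
 facet normal -0.037 0.999 -0.012
  outer loop
   vertex 1.4 3.7 0.9
   vertex 0.4 3.7 3.9
   vertex 3.6 3.8 2.3
  endloop
 endfacet
 facet normal 0.257 0.272 -0.927
  outer loop
   vertex 1.4 3.7 0.9
   vertex 2.6 1.2 0.5
   vertex 0.4 2.6 0.3
  endloop
 endfacet
 facet normal 0.489 0.362 -0.794
  outer loop
   vertex 1.4 3.7 0.9
   vertex 3.6 3.8 2.3
   vertex 2.6 1.2 0.5
  endloop
 endfacet
 facet normal -0.464 -0.787 -0.407
  outer loop
   vertex 1.1 1.1 2.4
   vertex 0.4 2.6 0.3
   vertex 2.6 1.2 0.5
  endloop
 endfacet
 facet normal -0.254 -0.935 -0.249
  outer loop
   vertex 1.1 1.1 2.4
   vertex 2.6 1.2 0.5
   vertex 2.4 0.4 3.7
  endloop
 endfacet
 facet normal 0.463 0.193 0.865
  outer loop
   vertex 2.5 3.3 3.0
   vertex 2.4 0.4 3.7
   vertex 3.6 3.8 2.3
  endloop
 endfacet
 facet normal 0.423 0.278 0.863
  outer loop
   vertex 2.5 3.3 3.0
   vertex 3.6 3.8 2.3
   vertex 0.4 3.7 3.9
  endloop
 endfacet
 facet normal 0.418 0.200 0.886
  outer loop
   vertex 2.5 3.3 3.0
   vertex 0.4 3.7 3.9
   vertex 2.4 0.4 3.7
  endloop
 endfacet
 facet normal -0.968 -0.238 0.073
  outer loop
   vertex 0.7 1.9 2.0
   vertex 0.4 3.7 3.9
   vertex 0.4 2.6 0.3
  endloop
 endfacet
 facet normal -0.887 -0.460 -0.033
  outer loop
   vertex 0.7 1.9 2.0
   vertex 0.4 2.6 0.3
   vertex 1.1 1.1 2.4
  endloop
 endfacet
 facet normal -0.913 -0.359 0.196
  outer loop
   vertex 0.7 1.9 2.0
   vertex 1.1 1.1 2.4
   vertex 0.4 3.7 3.9
  endloop
 endfacet
 facet normal -0.727 -0.471 0.499
  outer loop
   vertex 1.2 1.3 2.8
   vertex 2.4 0.4 3.7
   vertex 0.4 3.7 3.9
  endloop
 endfacet
 facet normal -0.726 -0.525 0.444
  outer loop
   vertex 1.2 1.3 2.8
   vertex 1.1 1.1 2.4
   vertex 2.4 0.4 3.7
  endloop
 endfacet
 facet normal -0.783 -0.455 0.423
  outer loop
   vertex 1.2 1.3 2.8
   vertex 0.4 3.7 3.9
   vertex 1.1 1.1 2.4
  endloop
 endfacet
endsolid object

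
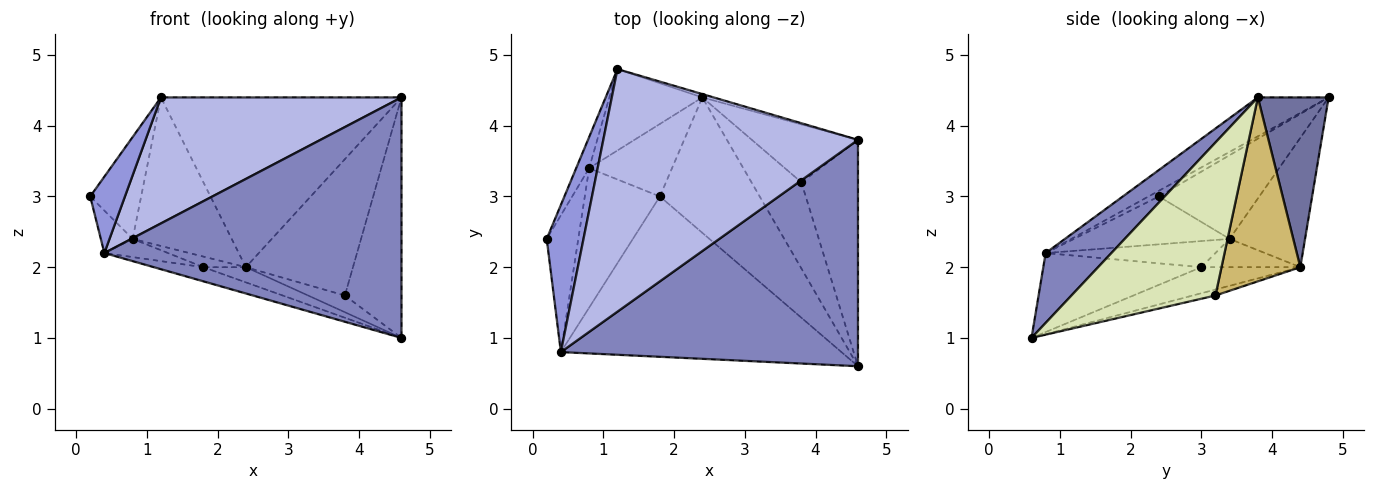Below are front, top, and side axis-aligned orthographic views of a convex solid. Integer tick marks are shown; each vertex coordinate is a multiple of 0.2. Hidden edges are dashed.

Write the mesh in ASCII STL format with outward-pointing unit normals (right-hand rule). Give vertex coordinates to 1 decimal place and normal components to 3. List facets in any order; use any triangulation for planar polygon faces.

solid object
 facet normal 0.282 0.959 -0.019
  outer loop
   vertex 2.4 4.4 2.0
   vertex 1.2 4.8 4.4
   vertex 4.6 3.8 4.4
  endloop
 endfacet
 facet normal 0.159 -0.719 0.677
  outer loop
   vertex 0.4 0.8 2.2
   vertex 4.6 0.6 1.0
   vertex 4.6 3.8 4.4
  endloop
 endfacet
 facet normal -0.135 -0.457 0.879
  outer loop
   vertex 0.4 0.8 2.2
   vertex 1.2 4.8 4.4
   vertex 0.2 2.4 3.0
  endloop
 endfacet
 facet normal -0.134 -0.457 0.879
  outer loop
   vertex 0.4 0.8 2.2
   vertex 4.6 3.8 4.4
   vertex 1.2 4.8 4.4
  endloop
 endfacet
 facet normal -0.884 0.448 -0.137
  outer loop
   vertex 0.8 3.4 2.4
   vertex 0.2 2.4 3.0
   vertex 1.2 4.8 4.4
  endloop
 endfacet
 facet normal -0.556 0.729 -0.399
  outer loop
   vertex 0.8 3.4 2.4
   vertex 1.2 4.8 4.4
   vertex 2.4 4.4 2.0
  endloop
 endfacet
 facet normal -0.823 0.168 -0.542
  outer loop
   vertex 0.8 3.4 2.4
   vertex 0.4 0.8 2.2
   vertex 0.2 2.4 3.0
  endloop
 endfacet
 facet normal 0.880 0.346 -0.326
  outer loop
   vertex 3.8 3.2 1.6
   vertex 4.6 3.8 4.4
   vertex 4.6 0.6 1.0
  endloop
 endfacet
 facet normal -0.116 0.189 -0.975
  outer loop
   vertex 3.8 3.2 1.6
   vertex 4.6 0.6 1.0
   vertex 2.4 4.4 2.0
  endloop
 endfacet
 facet normal 0.561 0.762 -0.324
  outer loop
   vertex 3.8 3.2 1.6
   vertex 2.4 4.4 2.0
   vertex 4.6 3.8 4.4
  endloop
 endfacet
 facet normal -0.251 0.108 -0.962
  outer loop
   vertex 1.8 3.0 2.0
   vertex 2.4 4.4 2.0
   vertex 4.6 0.6 1.0
  endloop
 endfacet
 facet normal -0.270 0.085 -0.959
  outer loop
   vertex 1.8 3.0 2.0
   vertex 4.6 0.6 1.0
   vertex 0.4 0.8 2.2
  endloop
 endfacet
 facet normal -0.320 0.137 -0.937
  outer loop
   vertex 1.8 3.0 2.0
   vertex 0.8 3.4 2.4
   vertex 2.4 4.4 2.0
  endloop
 endfacet
 facet normal -0.326 0.122 -0.937
  outer loop
   vertex 1.8 3.0 2.0
   vertex 0.4 0.8 2.2
   vertex 0.8 3.4 2.4
  endloop
 endfacet
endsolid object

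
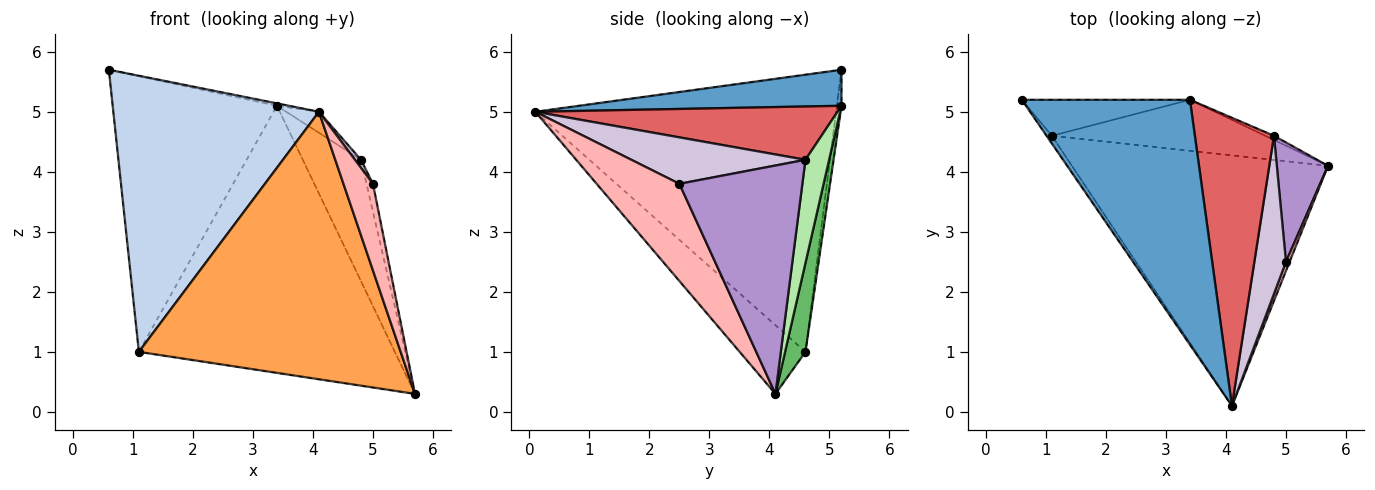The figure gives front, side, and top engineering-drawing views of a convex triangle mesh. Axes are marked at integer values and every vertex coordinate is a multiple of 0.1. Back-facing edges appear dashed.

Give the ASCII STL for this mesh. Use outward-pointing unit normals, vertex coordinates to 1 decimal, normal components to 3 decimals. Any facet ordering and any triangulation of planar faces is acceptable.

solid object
 facet normal 0.210 0.010 0.978
  outer loop
   vertex 3.4 5.2 5.1
   vertex 0.6 5.2 5.7
   vertex 4.1 0.1 5.0
  endloop
 endfacet
 facet normal -0.825 -0.564 -0.016
  outer loop
   vertex 1.1 4.6 1.0
   vertex 4.1 0.1 5.0
   vertex 0.6 5.2 5.7
  endloop
 endfacet
 facet normal -0.180 -0.718 -0.672
  outer loop
   vertex 1.1 4.6 1.0
   vertex 5.7 4.1 0.3
   vertex 4.1 0.1 5.0
  endloop
 endfacet
 facet normal -0.028 0.991 -0.129
  outer loop
   vertex 1.1 4.6 1.0
   vertex 0.6 5.2 5.7
   vertex 3.4 5.2 5.1
  endloop
 endfacet
 facet normal 0.078 0.979 -0.187
  outer loop
   vertex 1.1 4.6 1.0
   vertex 3.4 5.2 5.1
   vertex 5.7 4.1 0.3
  endloop
 endfacet
 facet normal 0.376 0.926 -0.032
  outer loop
   vertex 4.8 4.6 4.2
   vertex 5.7 4.1 0.3
   vertex 3.4 5.2 5.1
  endloop
 endfacet
 facet normal 0.558 0.060 0.828
  outer loop
   vertex 4.8 4.6 4.2
   vertex 3.4 5.2 5.1
   vertex 4.1 0.1 5.0
  endloop
 endfacet
 facet normal 0.941 -0.336 0.035
  outer loop
   vertex 5.0 2.5 3.8
   vertex 4.1 0.1 5.0
   vertex 5.7 4.1 0.3
  endloop
 endfacet
 facet normal 0.975 0.051 0.218
  outer loop
   vertex 5.0 2.5 3.8
   vertex 5.7 4.1 0.3
   vertex 4.8 4.6 4.2
  endloop
 endfacet
 facet normal 0.826 -0.028 0.563
  outer loop
   vertex 5.0 2.5 3.8
   vertex 4.8 4.6 4.2
   vertex 4.1 0.1 5.0
  endloop
 endfacet
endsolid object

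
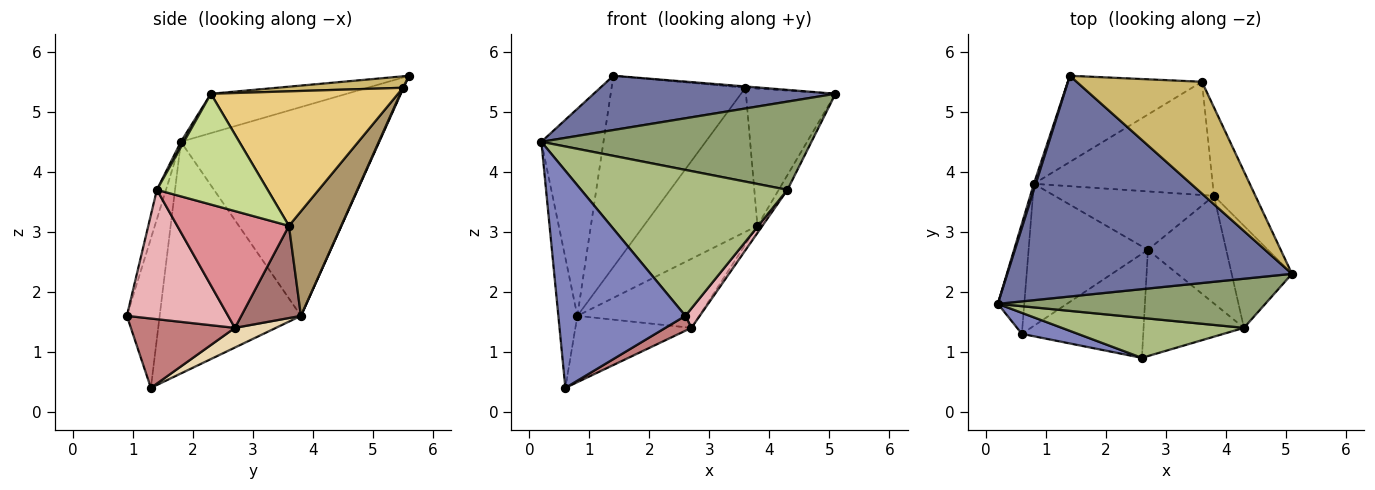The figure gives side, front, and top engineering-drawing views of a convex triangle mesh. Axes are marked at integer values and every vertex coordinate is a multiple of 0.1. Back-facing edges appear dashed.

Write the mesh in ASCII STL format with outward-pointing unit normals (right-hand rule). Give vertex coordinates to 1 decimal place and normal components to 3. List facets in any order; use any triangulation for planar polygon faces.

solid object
 facet normal -0.133 -0.237 0.962
  outer loop
   vertex 1.4 5.6 5.6
   vertex 0.2 1.8 4.5
   vertex 5.1 2.3 5.3
  endloop
 endfacet
 facet normal -0.249 -0.964 0.093
  outer loop
   vertex 2.6 0.9 1.6
   vertex 0.2 1.8 4.5
   vertex 0.6 1.3 0.4
  endloop
 endfacet
 facet normal -0.954 0.299 0.009
  outer loop
   vertex 0.8 3.8 1.6
   vertex 0.2 1.8 4.5
   vertex 1.4 5.6 5.6
  endloop
 endfacet
 facet normal -0.985 0.133 -0.112
  outer loop
   vertex 0.8 3.8 1.6
   vertex 0.6 1.3 0.4
   vertex 0.2 1.8 4.5
  endloop
 endfacet
 facet normal 0.010 -0.874 0.487
  outer loop
   vertex 4.3 1.4 3.7
   vertex 5.1 2.3 5.3
   vertex 0.2 1.8 4.5
  endloop
 endfacet
 facet normal -0.043 -0.964 0.264
  outer loop
   vertex 4.3 1.4 3.7
   vertex 0.2 1.8 4.5
   vertex 2.6 0.9 1.6
  endloop
 endfacet
 facet normal 0.876 0.069 -0.477
  outer loop
   vertex 4.3 1.4 3.7
   vertex 3.8 3.6 3.1
   vertex 5.1 2.3 5.3
  endloop
 endfacet
 facet normal 0.004 0.912 -0.411
  outer loop
   vertex 3.6 5.5 5.4
   vertex 0.8 3.8 1.6
   vertex 1.4 5.6 5.6
  endloop
 endfacet
 facet normal 0.340 0.739 -0.581
  outer loop
   vertex 3.6 5.5 5.4
   vertex 3.8 3.6 3.1
   vertex 0.8 3.8 1.6
  endloop
 endfacet
 facet normal 0.091 0.012 0.996
  outer loop
   vertex 3.6 5.5 5.4
   vertex 1.4 5.6 5.6
   vertex 5.1 2.3 5.3
  endloop
 endfacet
 facet normal 0.869 0.416 -0.268
  outer loop
   vertex 3.6 5.5 5.4
   vertex 5.1 2.3 5.3
   vertex 3.8 3.6 3.1
  endloop
 endfacet
 facet normal 0.148 0.418 -0.896
  outer loop
   vertex 2.7 2.7 1.4
   vertex 0.6 1.3 0.4
   vertex 0.8 3.8 1.6
  endloop
 endfacet
 facet normal 0.350 0.715 -0.605
  outer loop
   vertex 2.7 2.7 1.4
   vertex 0.8 3.8 1.6
   vertex 3.8 3.6 3.1
  endloop
 endfacet
 facet normal 0.492 -0.123 -0.862
  outer loop
   vertex 2.7 2.7 1.4
   vertex 2.6 0.9 1.6
   vertex 0.6 1.3 0.4
  endloop
 endfacet
 facet normal 0.830 0.037 -0.557
  outer loop
   vertex 2.7 2.7 1.4
   vertex 3.8 3.6 3.1
   vertex 4.3 1.4 3.7
  endloop
 endfacet
 facet normal 0.785 -0.111 -0.609
  outer loop
   vertex 2.7 2.7 1.4
   vertex 4.3 1.4 3.7
   vertex 2.6 0.9 1.6
  endloop
 endfacet
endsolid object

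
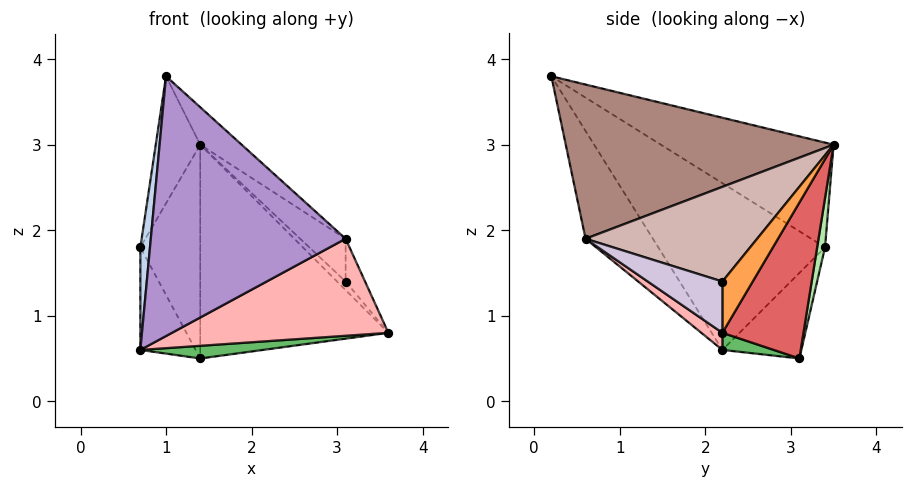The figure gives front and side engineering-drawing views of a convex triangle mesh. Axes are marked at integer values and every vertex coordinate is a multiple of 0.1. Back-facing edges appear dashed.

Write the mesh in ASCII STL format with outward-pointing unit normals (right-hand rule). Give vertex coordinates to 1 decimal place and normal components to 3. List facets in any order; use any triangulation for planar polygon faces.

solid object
 facet normal -0.851 0.219 0.478
  outer loop
   vertex 1.4 3.5 3.0
   vertex 0.7 3.4 1.8
   vertex 1.0 0.2 3.8
  endloop
 endfacet
 facet normal -0.997 -0.058 0.058
  outer loop
   vertex 0.7 2.2 0.6
   vertex 1.0 0.2 3.8
   vertex 0.7 3.4 1.8
  endloop
 endfacet
 facet normal 0.751 0.212 0.626
  outer loop
   vertex 3.1 2.2 1.4
   vertex 3.6 2.2 0.8
   vertex 1.4 3.5 3.0
  endloop
 endfacet
 facet normal -0.711 0.497 -0.497
  outer loop
   vertex 1.4 3.1 0.5
   vertex 0.7 2.2 0.6
   vertex 0.7 3.4 1.8
  endloop
 endfacet
 facet normal 0.068 -0.162 -0.984
  outer loop
   vertex 1.4 3.1 0.5
   vertex 3.6 2.2 0.8
   vertex 0.7 2.2 0.6
  endloop
 endfacet
 facet normal 0.129 0.979 -0.157
  outer loop
   vertex 1.4 3.1 0.5
   vertex 0.7 3.4 1.8
   vertex 1.4 3.5 3.0
  endloop
 endfacet
 facet normal 0.392 0.909 -0.145
  outer loop
   vertex 1.4 3.1 0.5
   vertex 1.4 3.5 3.0
   vertex 3.6 2.2 0.8
  endloop
 endfacet
 facet normal 0.056 -0.577 -0.814
  outer loop
   vertex 3.1 0.6 1.9
   vertex 0.7 2.2 0.6
   vertex 3.6 2.2 0.8
  endloop
 endfacet
 facet normal -0.285 -0.825 -0.489
  outer loop
   vertex 3.1 0.6 1.9
   vertex 1.0 0.2 3.8
   vertex 0.7 2.2 0.6
  endloop
 endfacet
 facet normal 0.753 0.196 0.628
  outer loop
   vertex 3.1 0.6 1.9
   vertex 3.6 2.2 0.8
   vertex 3.1 2.2 1.4
  endloop
 endfacet
 facet normal 0.657 0.102 0.747
  outer loop
   vertex 3.1 0.6 1.9
   vertex 1.4 3.5 3.0
   vertex 1.0 0.2 3.8
  endloop
 endfacet
 facet normal 0.748 0.198 0.634
  outer loop
   vertex 3.1 0.6 1.9
   vertex 3.1 2.2 1.4
   vertex 1.4 3.5 3.0
  endloop
 endfacet
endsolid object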